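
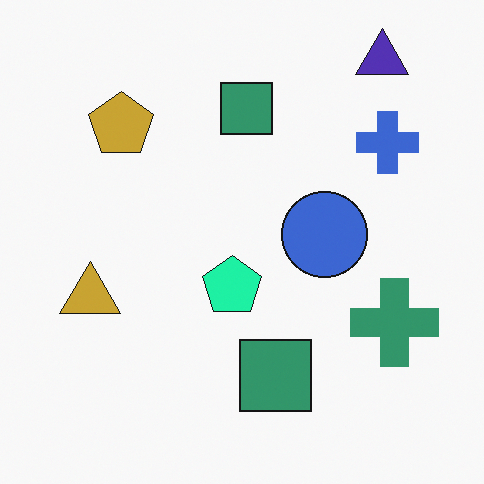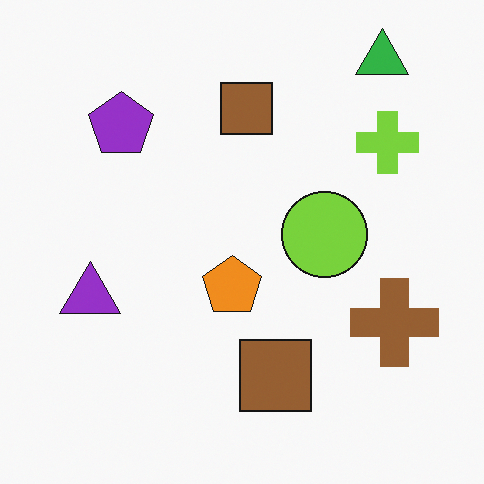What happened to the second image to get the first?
The image was hue-shifted through roughly a third of the color wheel.

Every shape's color has rotated by the same amount around the hue wheel — a uniform hue shift.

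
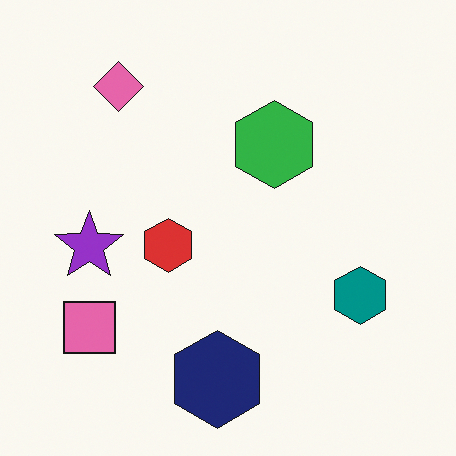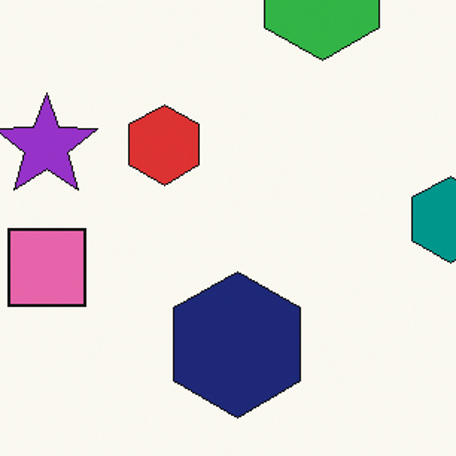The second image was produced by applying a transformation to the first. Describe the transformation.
The image was cropped slightly and scaled back up.

The visible shapes are larger and the field of view is narrower; shapes near the original edges may be partly or wholly outside the frame — a crop-and-rescale.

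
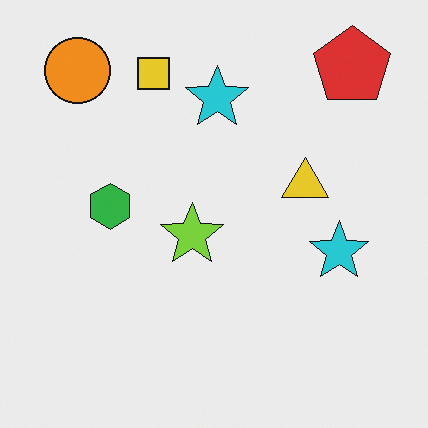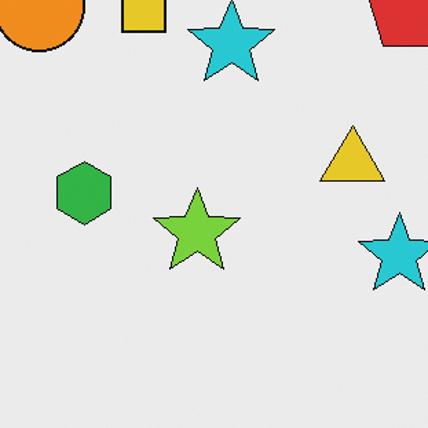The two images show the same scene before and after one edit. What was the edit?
The transformation is: cropped slightly and scaled back up.

The visible shapes are larger and the field of view is narrower; shapes near the original edges may be partly or wholly outside the frame — a crop-and-rescale.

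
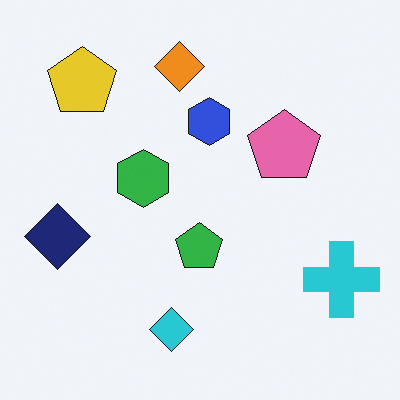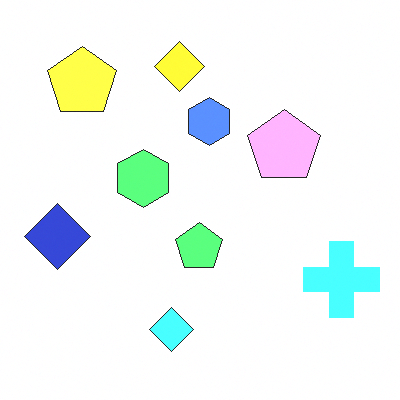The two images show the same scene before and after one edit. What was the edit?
This is the original image substantially brightened.

Every pixel — background and shapes alike — is uniformly brightened.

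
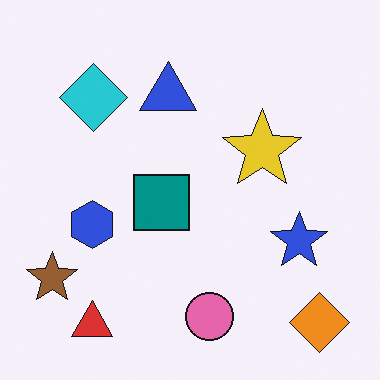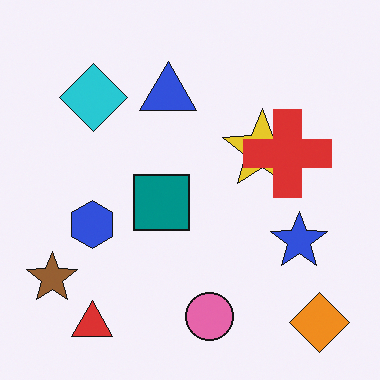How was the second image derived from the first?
The second image is the first overlaid with an additional red cross.

A red cross appears in the second image that is absent from the first.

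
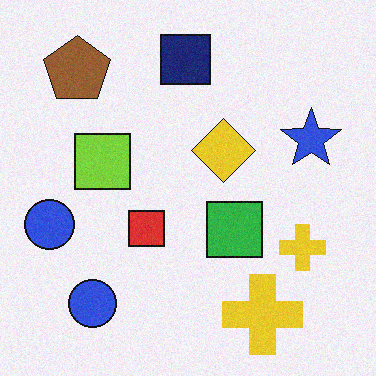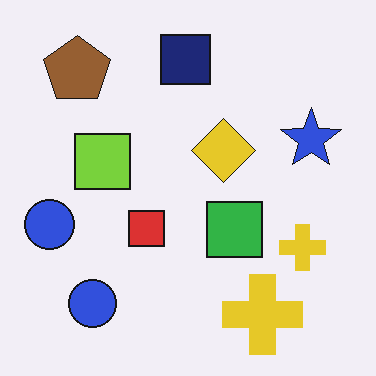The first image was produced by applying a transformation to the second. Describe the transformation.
The transformation is: degraded with a light layer of grain.

Random speckle covers the whole image, including the flat background.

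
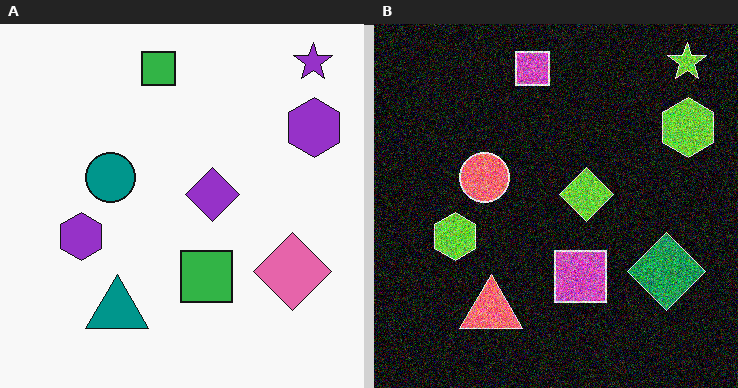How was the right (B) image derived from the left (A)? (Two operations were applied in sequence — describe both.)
The right (B) image is the left (A) color-inverted (negative), then degraded with strong gaussian noise.

The light background has become dark and every shape's color is its complement — a photographic negative. Random speckle covers the whole image, including the flat background.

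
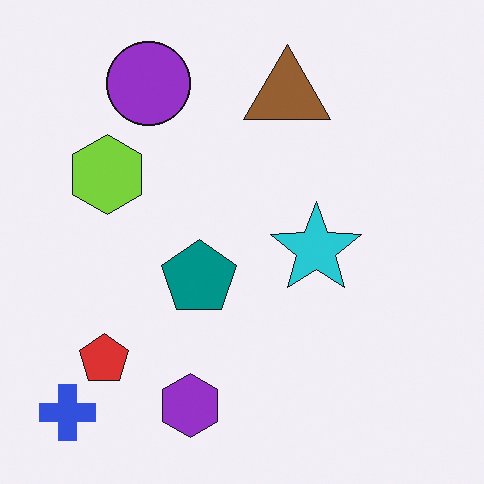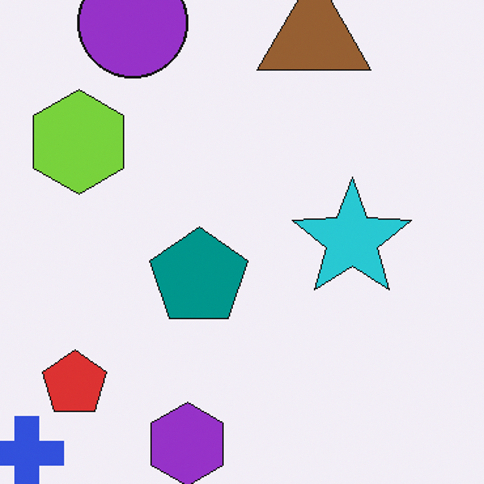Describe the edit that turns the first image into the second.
The image was cropped to a modestly smaller region and rescaled.

The visible shapes are larger and the field of view is narrower; shapes near the original edges may be partly or wholly outside the frame — a crop-and-rescale.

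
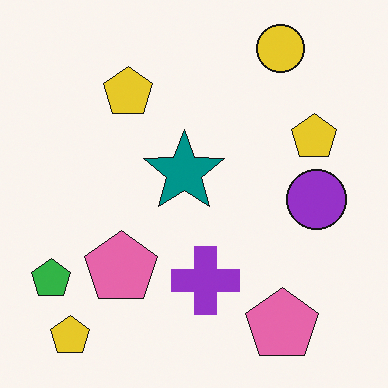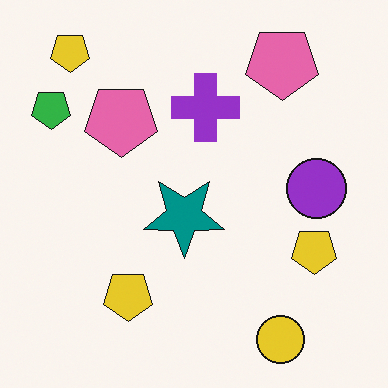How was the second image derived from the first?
It was flipped vertically (top ↔ bottom).

The yellow circle is in the top-right of the first image and the bottom-right of the second — shapes on opposite sides of the horizontal midline have swapped in a mirror flip.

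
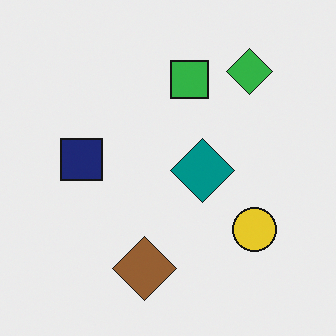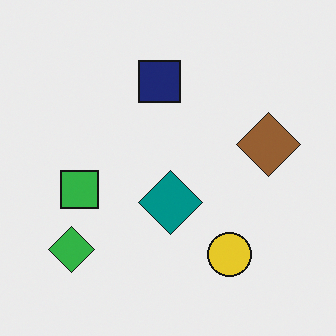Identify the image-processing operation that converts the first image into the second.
The second image is the first transposed (reflected across the top-left ↔ bottom-right diagonal).

Shapes have swapped their row and column positions — what was in the top-right is now in the bottom-left — a diagonal reflection.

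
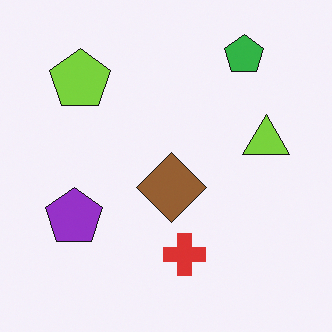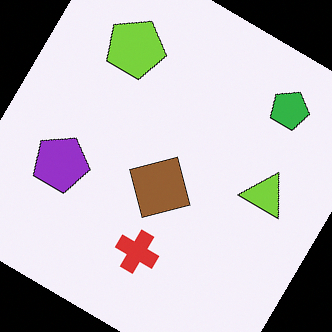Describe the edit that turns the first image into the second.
The image was rotated clockwise by a large amount — several tens of degrees.

Every shape is tilted by the same angle and the image corners show triangular fill wedges — a whole-image rotation by a non-right angle.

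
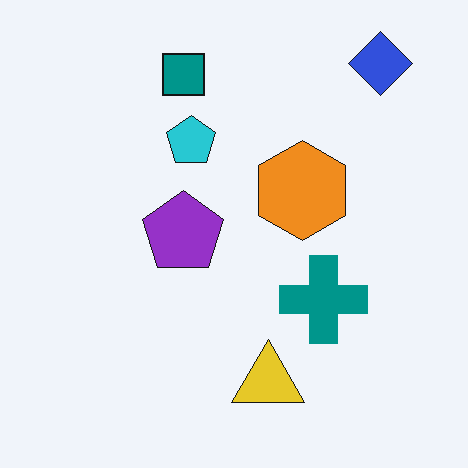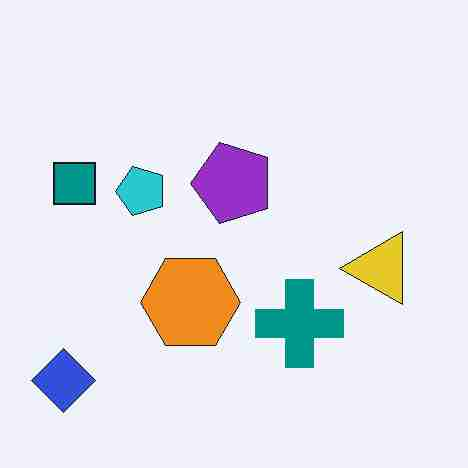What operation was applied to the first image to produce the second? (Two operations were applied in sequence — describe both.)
Transposed (reflected across the top-left ↔ bottom-right diagonal), then degraded with heavy JPEG compression.

Shapes have swapped their row and column positions — what was in the top-right is now in the bottom-left — a diagonal reflection. Blocky 8×8 compression artifacts appear around shape edges and the flat background shows ringing — characteristic JPEG degradation.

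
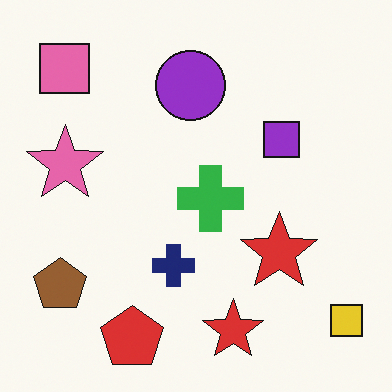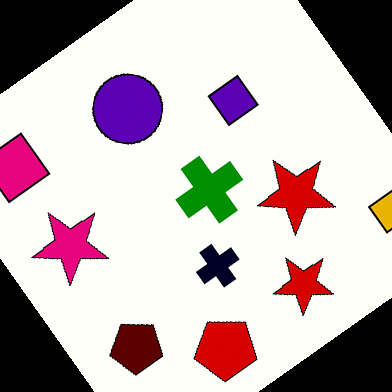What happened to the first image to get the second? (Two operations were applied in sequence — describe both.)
It was boosted in contrast, then rotated counter-clockwise by a large amount — several tens of degrees.

Tones are pushed away from mid-grey across the whole image — a global contrast change. Every shape is tilted by the same angle and the image corners show triangular fill wedges — a whole-image rotation by a non-right angle.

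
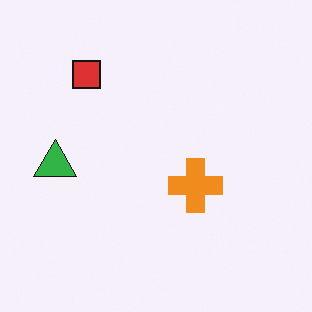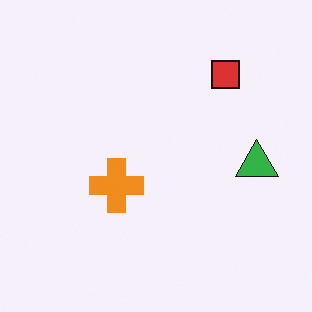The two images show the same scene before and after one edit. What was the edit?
Flipped horizontally (left ↔ right).

The green triangle is in the left of the first image and the right of the second — shapes on opposite sides of the vertical midline have swapped in a mirror flip.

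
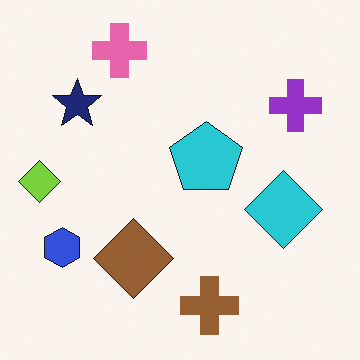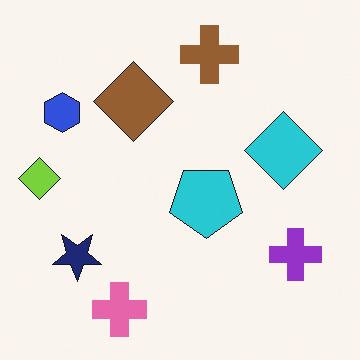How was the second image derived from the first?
Flipped vertically (top ↔ bottom).

The pink cross is in the top-left of the first image and the bottom-left of the second — shapes on opposite sides of the horizontal midline have swapped in a mirror flip.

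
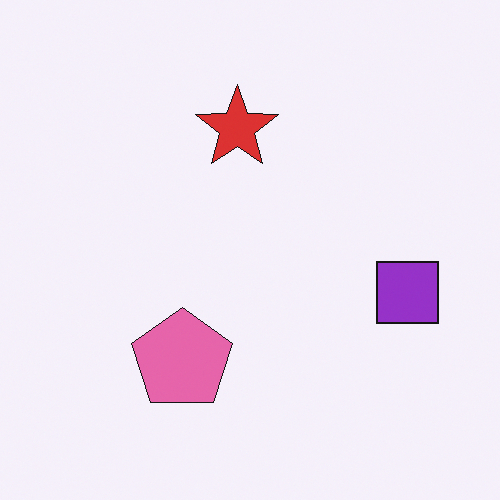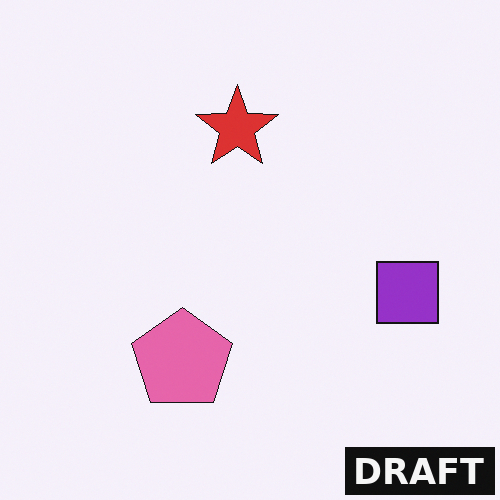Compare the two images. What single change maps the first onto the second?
The image was watermarked with the text "DRAFT" in the lower-right corner.

A dark label reading "DRAFT" appears in the lower-right corner.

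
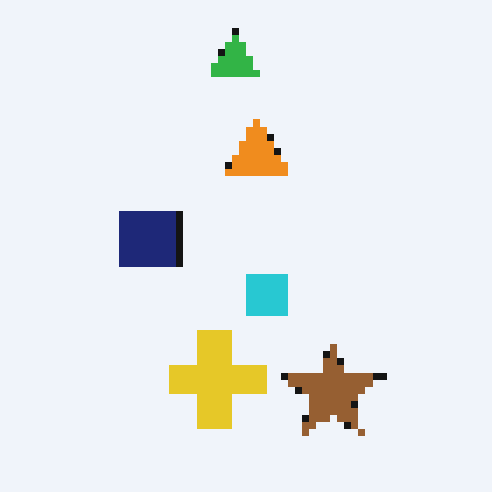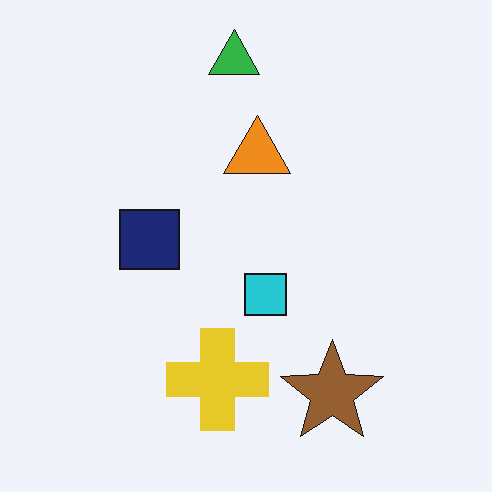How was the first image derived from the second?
The first image is the second pixelated into visible square blocks.

Shapes are reduced to large square blocks; fine edges and outlines are lost — a downscale-then-upscale (mosaic) effect.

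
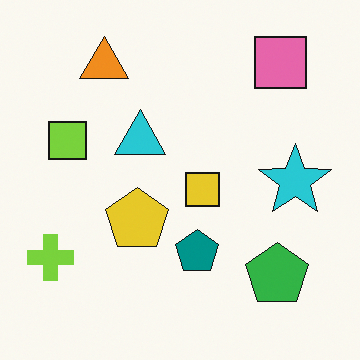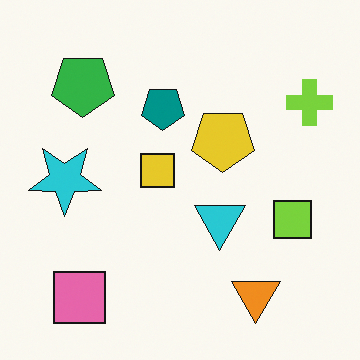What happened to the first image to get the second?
The image was rotated 180°.

The pink square sits in the top-right of the first image and the bottom-left of the second — consistent with a whole-image 180° rotation.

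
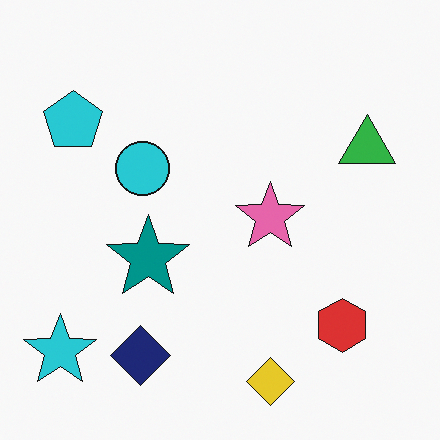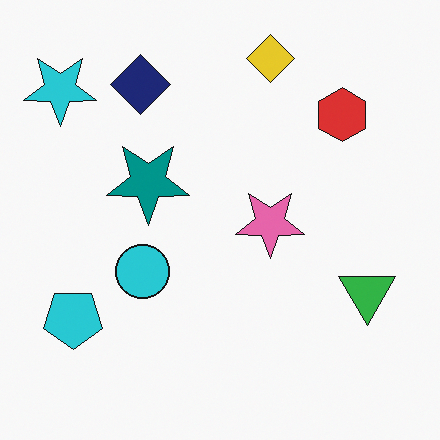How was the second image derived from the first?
This is the original image flipped vertically (top ↔ bottom).

The yellow diamond is in the bottom of the first image and the top of the second — shapes on opposite sides of the horizontal midline have swapped in a mirror flip.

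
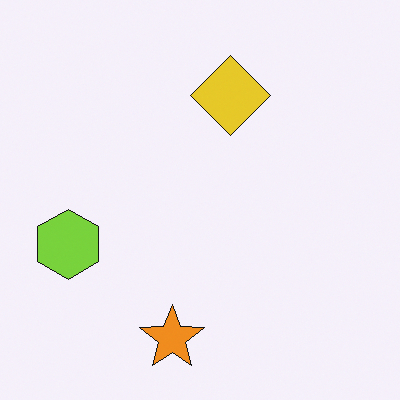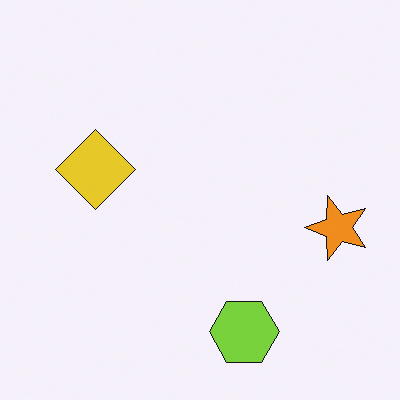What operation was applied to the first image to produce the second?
Rotated 90° counter-clockwise.

The orange star sits in the bottom of the first image and the right of the second — consistent with a whole-image 90° counter-clockwise rotation.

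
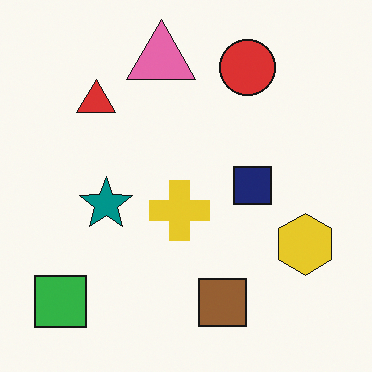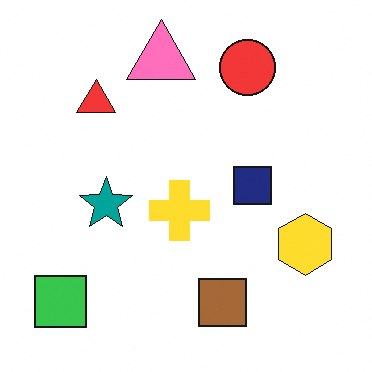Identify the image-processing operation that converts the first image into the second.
Slightly brightened.

Every pixel — background and shapes alike — is uniformly brightened.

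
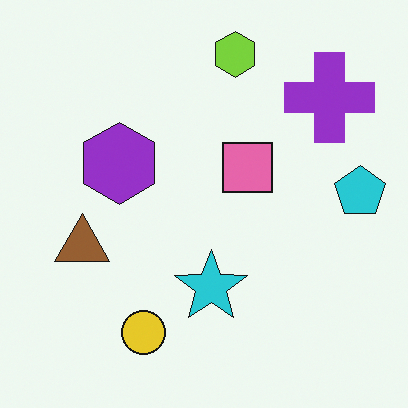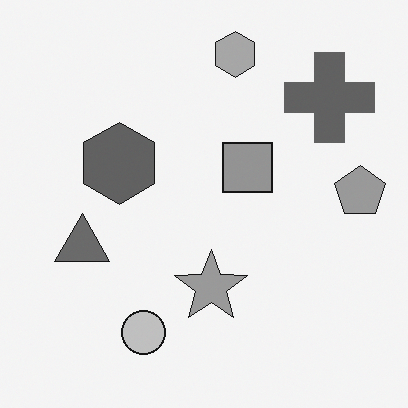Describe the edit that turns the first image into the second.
This is the original image converted to grayscale.

All color is removed — every shape is now a shade of grey.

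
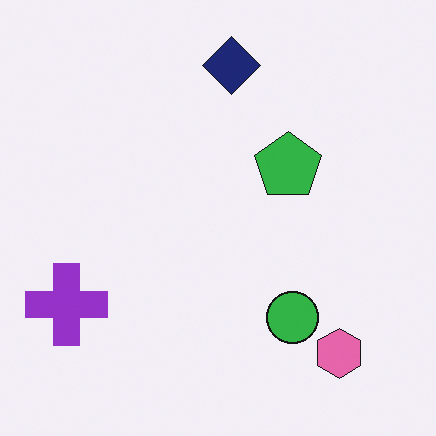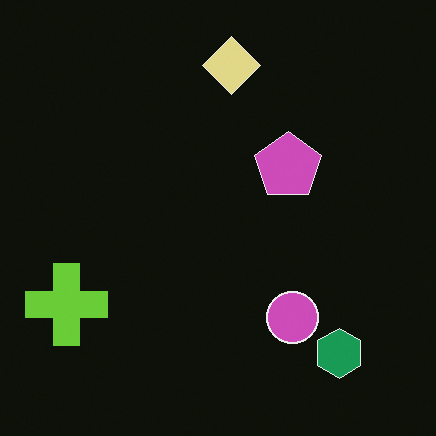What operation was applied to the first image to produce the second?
Color-inverted (negative).

The light background has become dark and every shape's color is its complement — a photographic negative.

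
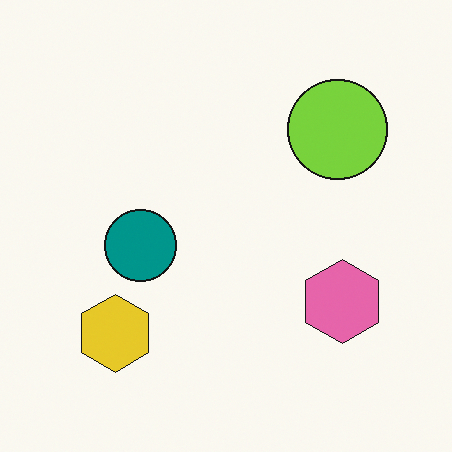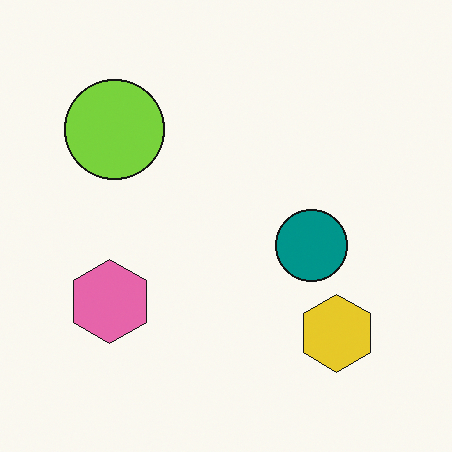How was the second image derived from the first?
Flipped horizontally (left ↔ right).

The pink hexagon is in the right of the first image and the left of the second — shapes on opposite sides of the vertical midline have swapped in a mirror flip.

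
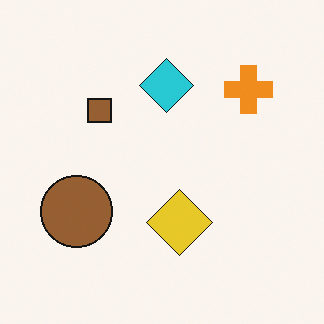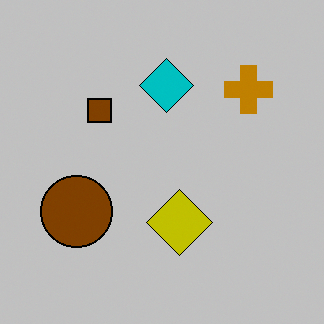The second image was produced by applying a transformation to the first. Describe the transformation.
The transformation is: heavily posterized to just a handful of flat colors.

Each flat color has snapped to a coarser quantized level — most visibly, the near-white background has dropped to a flat grey.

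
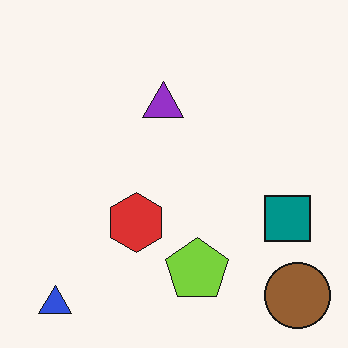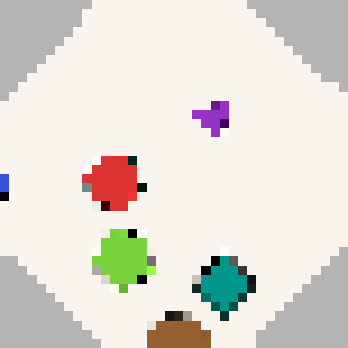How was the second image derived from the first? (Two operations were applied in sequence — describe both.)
The image was rotated clockwise by a large amount — several tens of degrees, then coarsely pixelated.

Every shape is tilted by the same angle and the image corners show triangular fill wedges — a whole-image rotation by a non-right angle. Shapes are reduced to large square blocks; fine edges and outlines are lost — a downscale-then-upscale (mosaic) effect.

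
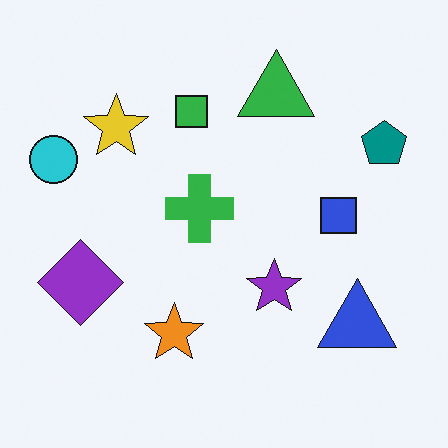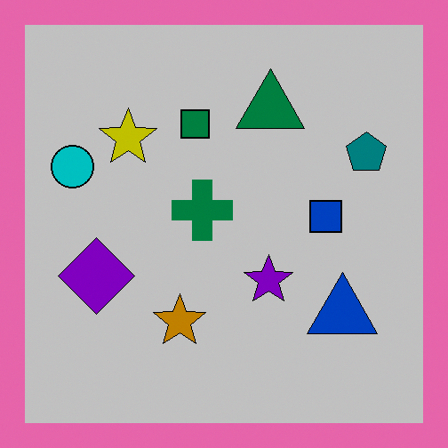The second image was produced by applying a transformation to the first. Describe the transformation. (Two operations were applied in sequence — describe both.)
The transformation is: aggressively posterized, then framed with a pink border.

Each flat color has snapped to a coarser quantized level — most visibly, the near-white background has dropped to a flat grey. A solid pink frame runs around the edge of the second image, with the content slightly shrunk inside it.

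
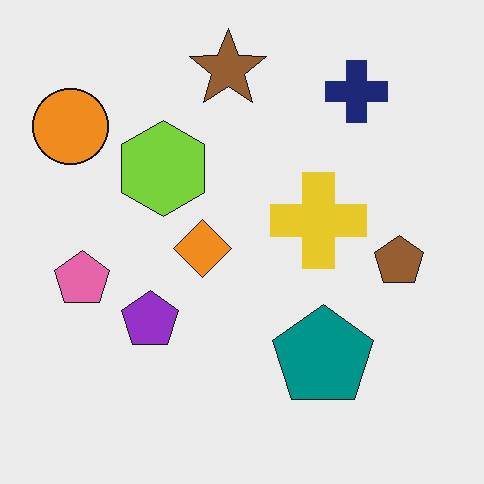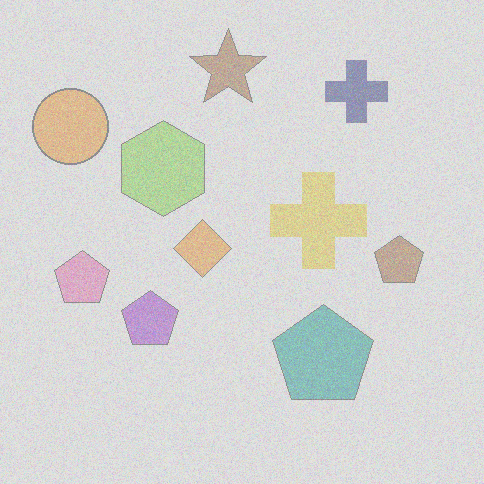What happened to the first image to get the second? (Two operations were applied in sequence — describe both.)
This is the original image degraded with heavy additive noise, then given much lower contrast.

Random speckle covers the whole image, including the flat background. Tones are pushed toward mid-grey across the whole image — a global contrast change.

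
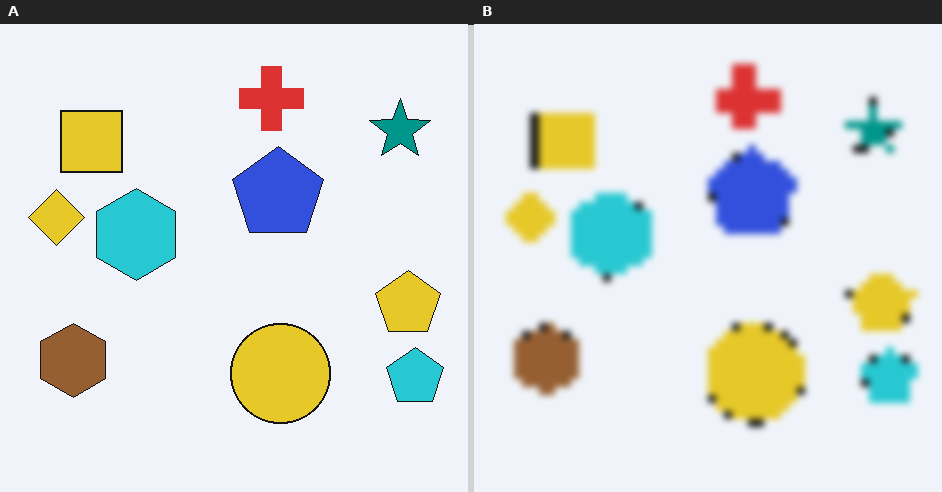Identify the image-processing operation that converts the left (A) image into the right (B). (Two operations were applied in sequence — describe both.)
This is the original image pixelated into visible square blocks, then noticeably gaussian-blurred.

Shapes are reduced to large square blocks; fine edges and outlines are lost — a downscale-then-upscale (mosaic) effect. Shape edges and outlines are uniformly softened across the whole image.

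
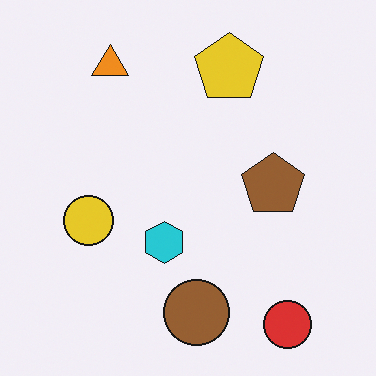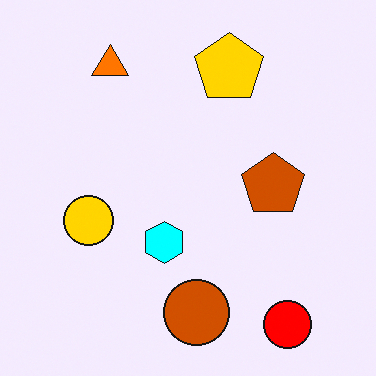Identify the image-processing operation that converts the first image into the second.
The image was made much more vivid (saturation change).

All colors are more vivid — a global saturation change.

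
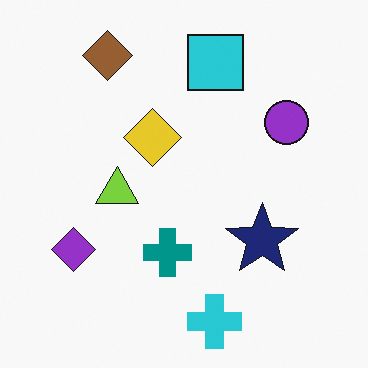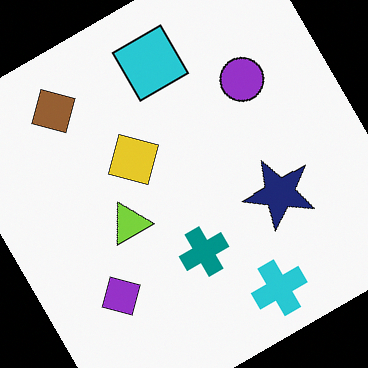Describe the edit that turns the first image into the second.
The image was rotated counter-clockwise by a large amount — several tens of degrees.

Every shape is tilted by the same angle and the image corners show triangular fill wedges — a whole-image rotation by a non-right angle.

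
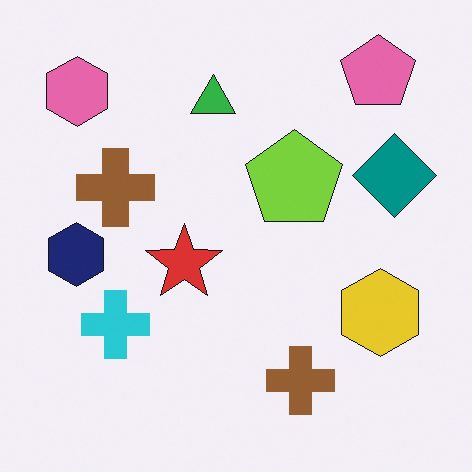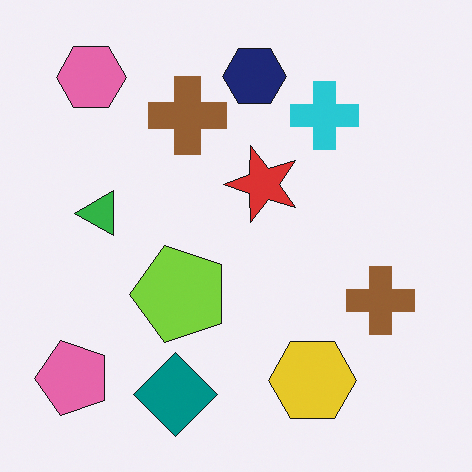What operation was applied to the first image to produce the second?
The second image is the first transposed (reflected across the top-left ↔ bottom-right diagonal).

Shapes have swapped their row and column positions — what was in the top-right is now in the bottom-left — a diagonal reflection.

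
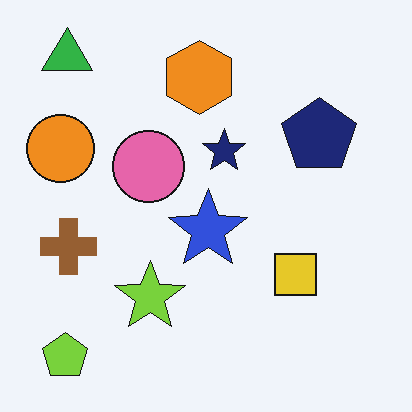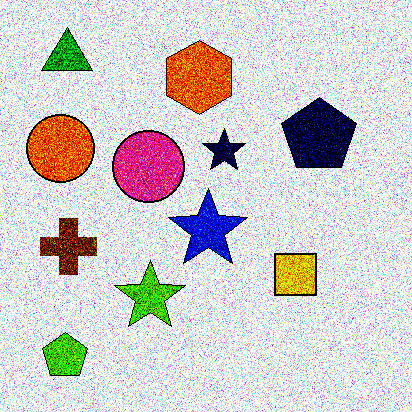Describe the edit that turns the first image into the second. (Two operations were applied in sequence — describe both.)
The second image is the first degraded with a thick layer of grain, then boosted in contrast.

Random speckle covers the whole image, including the flat background. Tones are pushed away from mid-grey across the whole image — a global contrast change.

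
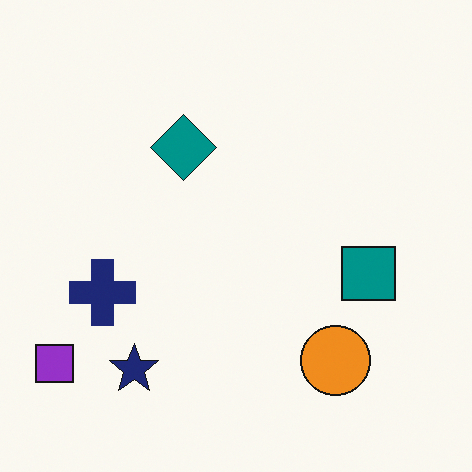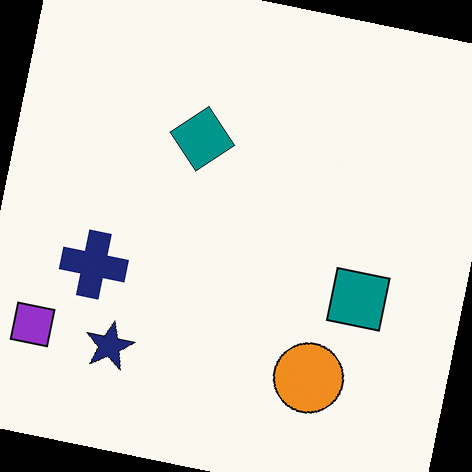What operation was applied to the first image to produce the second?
Rotated clockwise by a few degrees.

Every shape is tilted by the same angle and the image corners show triangular fill wedges — a whole-image rotation by a non-right angle.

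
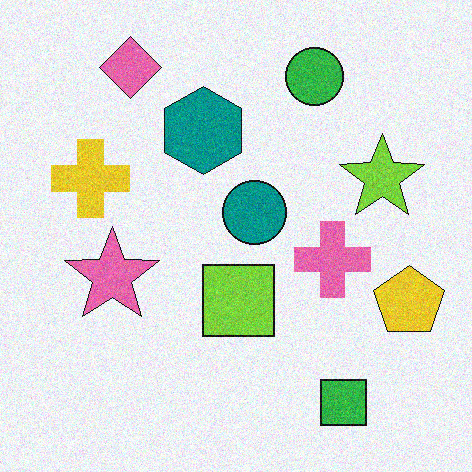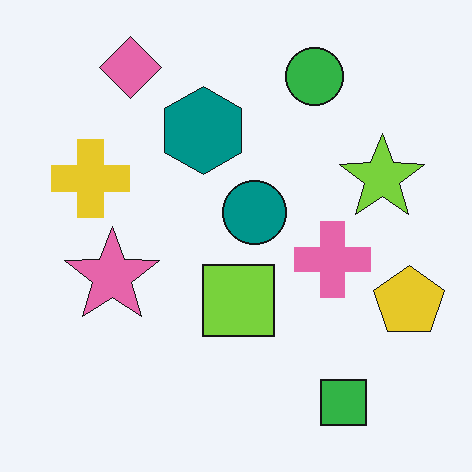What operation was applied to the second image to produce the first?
It was degraded with moderate additive noise.

Random speckle covers the whole image, including the flat background.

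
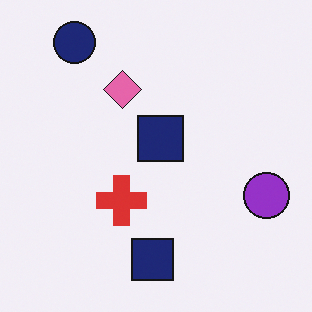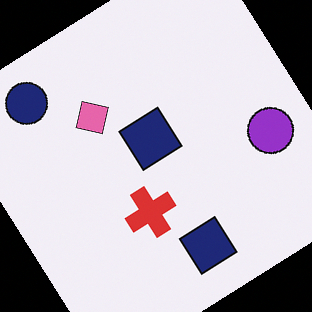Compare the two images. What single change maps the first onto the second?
The image was rotated counter-clockwise by a large amount — several tens of degrees.

Every shape is tilted by the same angle and the image corners show triangular fill wedges — a whole-image rotation by a non-right angle.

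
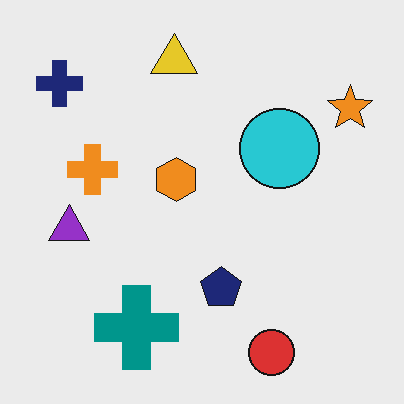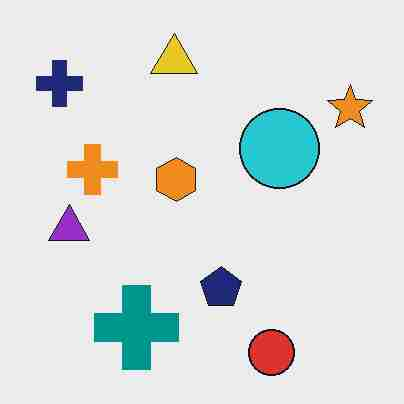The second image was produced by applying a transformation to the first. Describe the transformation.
Heavily JPEG-compressed with obvious blocking artifacts.

Blocky 8×8 compression artifacts appear around shape edges and the flat background shows ringing — characteristic JPEG degradation.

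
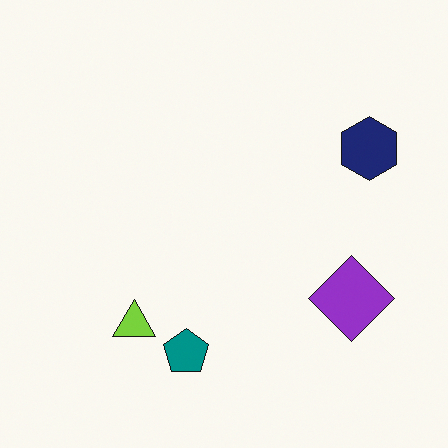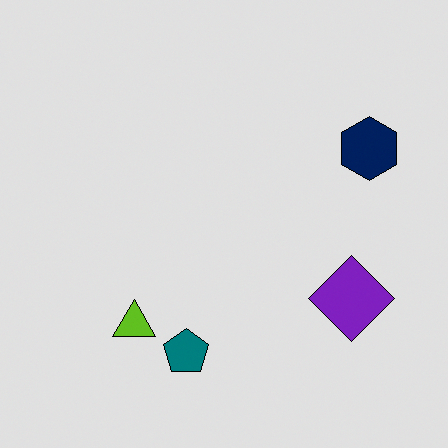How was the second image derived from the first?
This is the original image posterized to a reduced palette.

Each flat color has snapped to a coarser quantized level — most visibly, the near-white background has dropped to a flat grey.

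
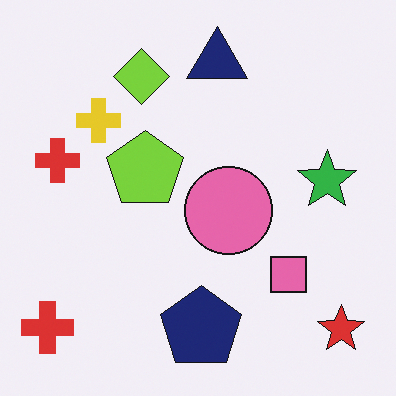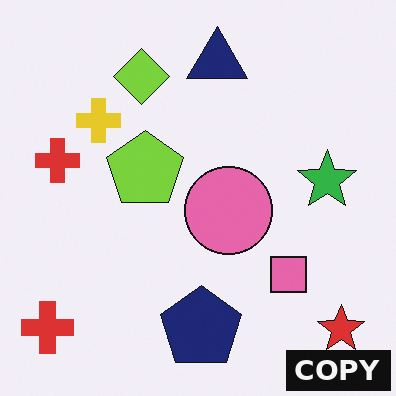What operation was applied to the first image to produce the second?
The second image is the first watermarked with the text "COPY" in the lower-right corner.

A dark label reading "COPY" appears in the lower-right corner.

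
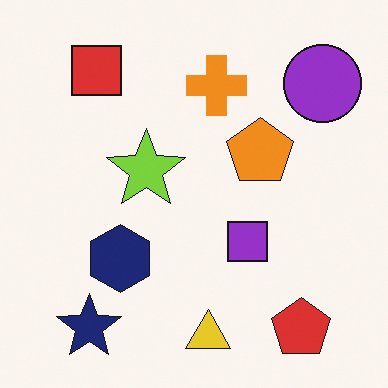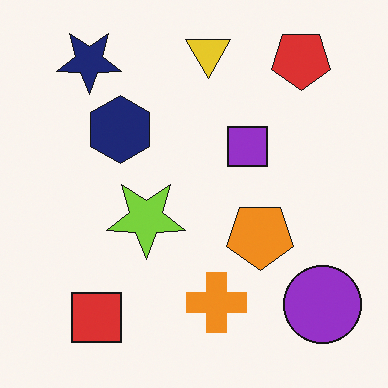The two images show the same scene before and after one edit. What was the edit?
Flipped vertically (top ↔ bottom).

The yellow triangle is in the bottom of the first image and the top of the second — shapes on opposite sides of the horizontal midline have swapped in a mirror flip.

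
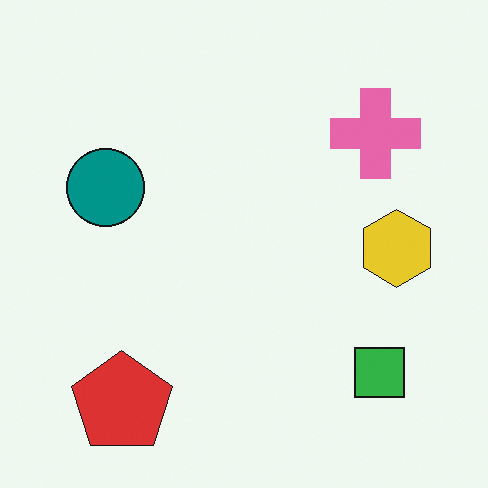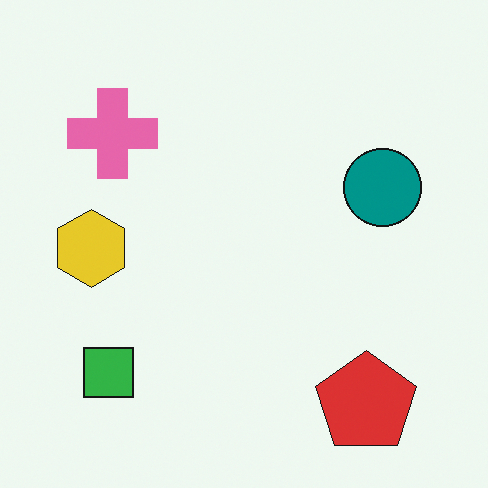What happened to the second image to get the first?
It was flipped horizontally (left ↔ right).

The yellow hexagon is in the left of the second image and the right of the first — shapes on opposite sides of the vertical midline have swapped in a mirror flip.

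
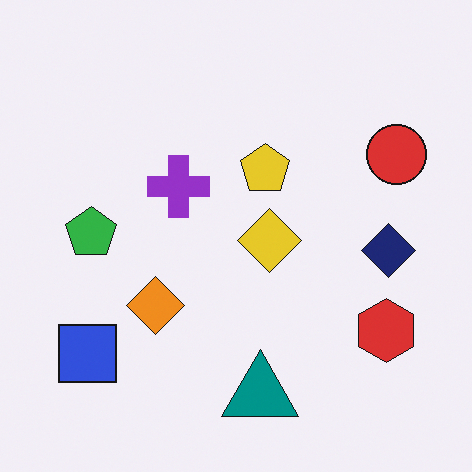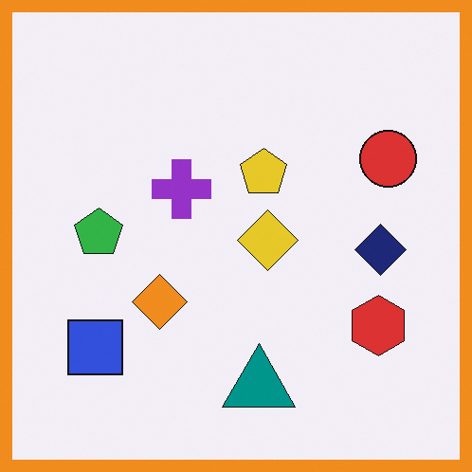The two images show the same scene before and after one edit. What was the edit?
The image was framed with a orange border.

A solid orange frame runs around the edge of the second image, with the content slightly shrunk inside it.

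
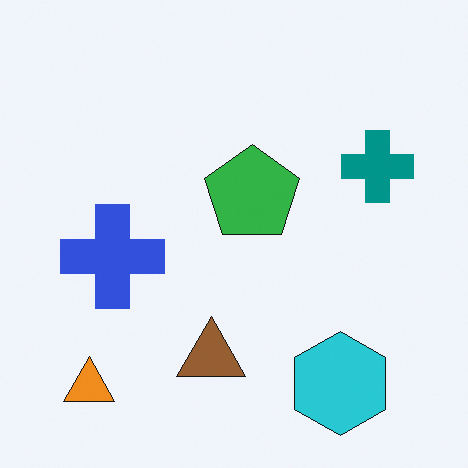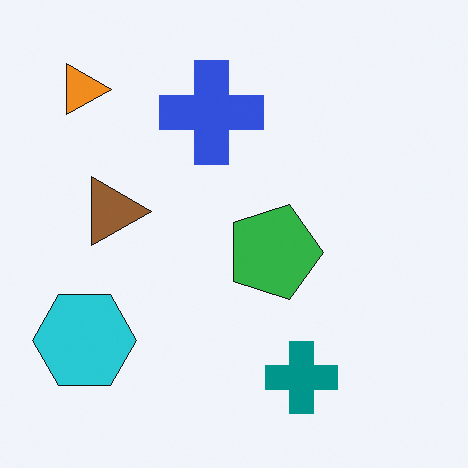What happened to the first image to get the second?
It was rotated 90° clockwise.

The orange triangle sits in the bottom-left of the first image and the top-left of the second — consistent with a whole-image 90° clockwise rotation.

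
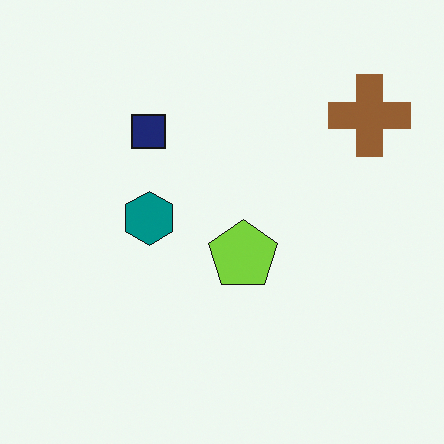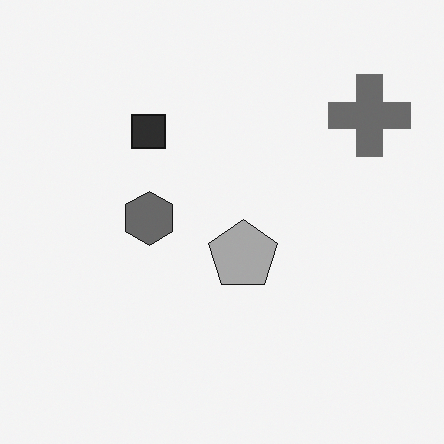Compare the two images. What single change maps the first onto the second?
The transformation is: converted to grayscale.

All color is removed — every shape is now a shade of grey.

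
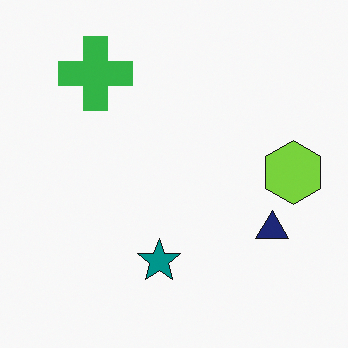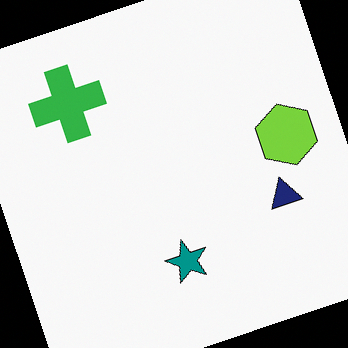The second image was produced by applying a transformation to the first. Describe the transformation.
The image was rotated counter-clockwise by a clearly visible amount.

Every shape is tilted by the same angle and the image corners show triangular fill wedges — a whole-image rotation by a non-right angle.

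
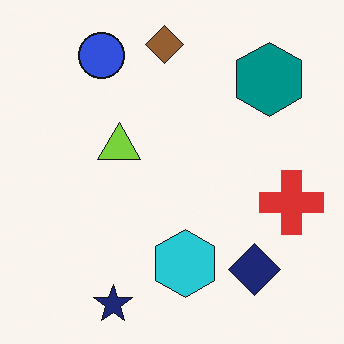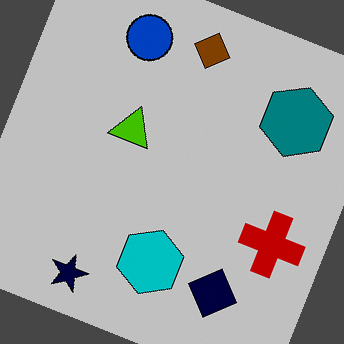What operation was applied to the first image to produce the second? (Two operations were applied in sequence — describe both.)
Heavily posterized to just a handful of flat colors, then rotated clockwise by a moderate amount.

Each flat color has snapped to a coarser quantized level — most visibly, the near-white background has dropped to a flat grey. Every shape is tilted by the same angle and the image corners show triangular fill wedges — a whole-image rotation by a non-right angle.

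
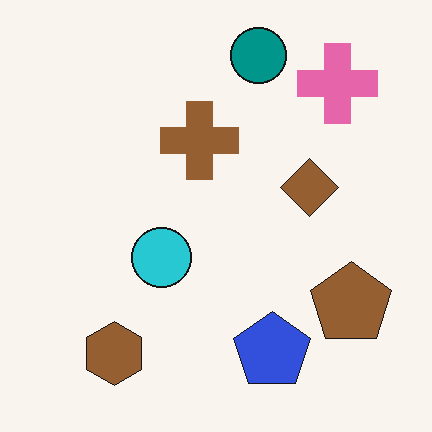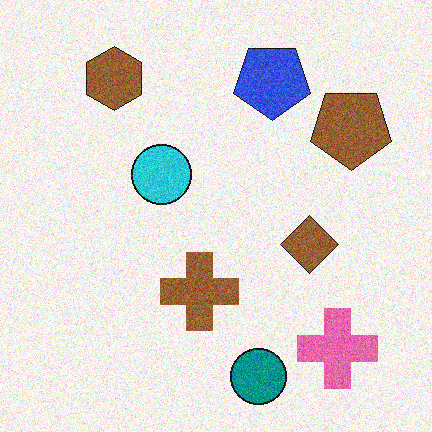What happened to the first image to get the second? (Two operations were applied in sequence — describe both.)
The second image is the first flipped vertically (top ↔ bottom), then degraded with moderate additive noise.

The teal circle is in the top of the first image and the bottom of the second — shapes on opposite sides of the horizontal midline have swapped in a mirror flip. Random speckle covers the whole image, including the flat background.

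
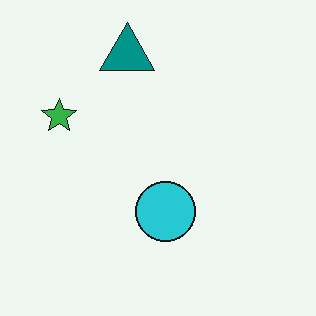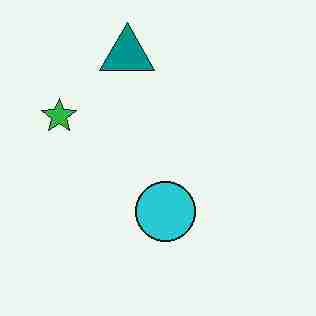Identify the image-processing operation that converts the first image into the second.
Degraded with heavy JPEG compression.

Blocky 8×8 compression artifacts appear around shape edges and the flat background shows ringing — characteristic JPEG degradation.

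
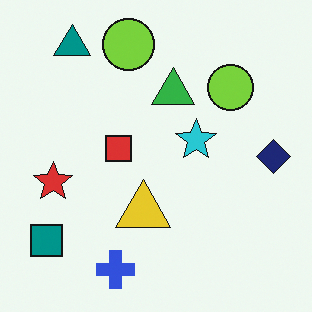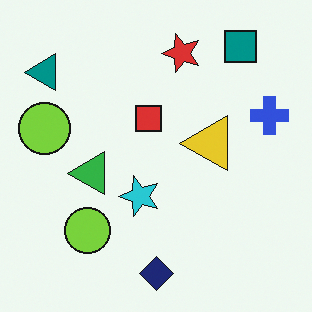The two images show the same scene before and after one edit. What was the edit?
Transposed (reflected across the top-left ↔ bottom-right diagonal).

Shapes have swapped their row and column positions — what was in the top-right is now in the bottom-left — a diagonal reflection.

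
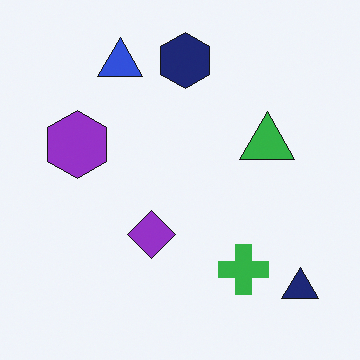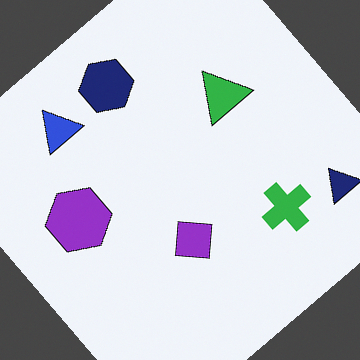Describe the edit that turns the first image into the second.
The image was rotated counter-clockwise by a large amount — several tens of degrees.

Every shape is tilted by the same angle and the image corners show triangular fill wedges — a whole-image rotation by a non-right angle.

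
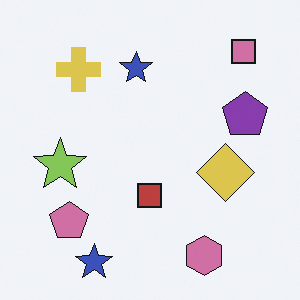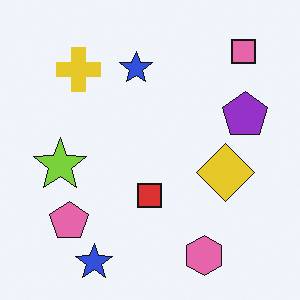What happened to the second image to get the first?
Slightly desaturated.

All colors are more muted and greyish — a global saturation change.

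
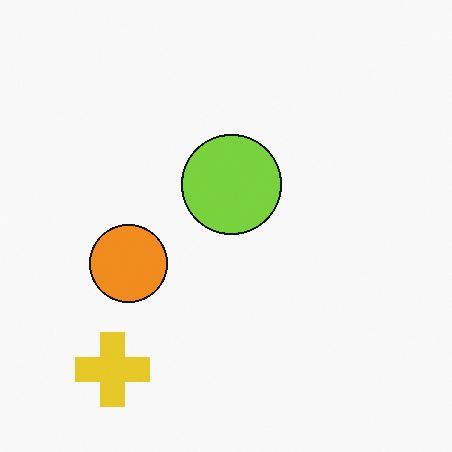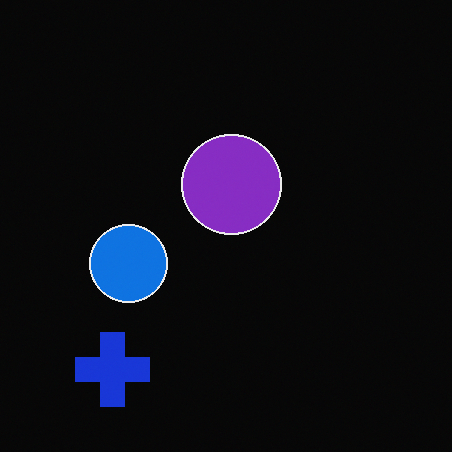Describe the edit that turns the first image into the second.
The image was color-inverted (negative).

The light background has become dark and every shape's color is its complement — a photographic negative.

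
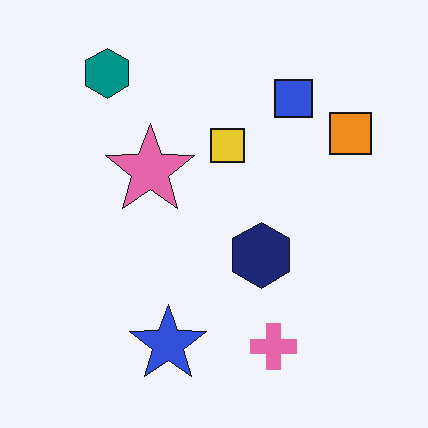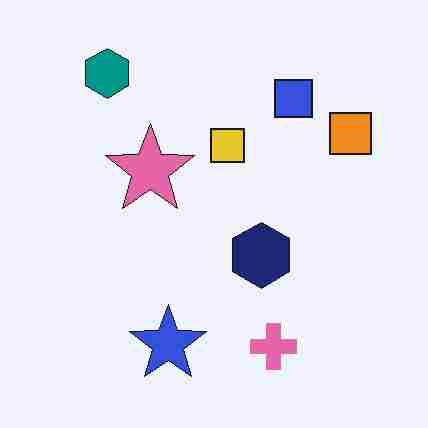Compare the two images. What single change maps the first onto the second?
This is the original image heavily JPEG-compressed with obvious blocking artifacts.

Blocky 8×8 compression artifacts appear around shape edges and the flat background shows ringing — characteristic JPEG degradation.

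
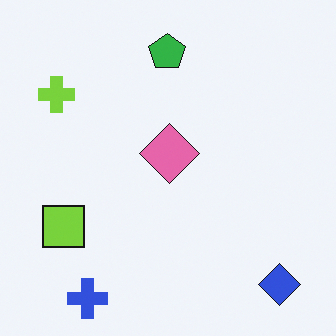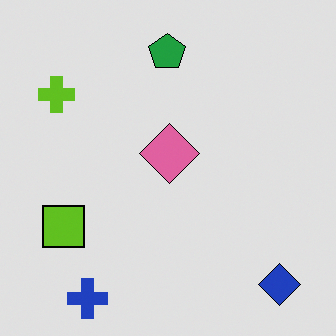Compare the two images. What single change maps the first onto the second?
The transformation is: moderately posterized.

Each flat color has snapped to a coarser quantized level — most visibly, the near-white background has dropped to a flat grey.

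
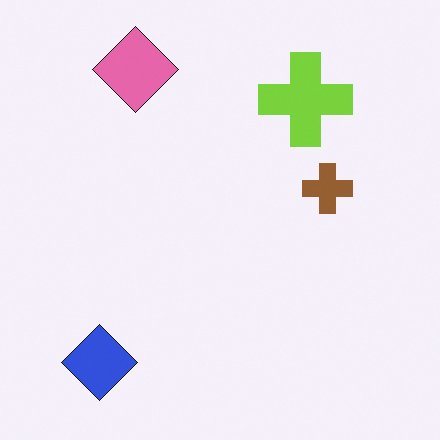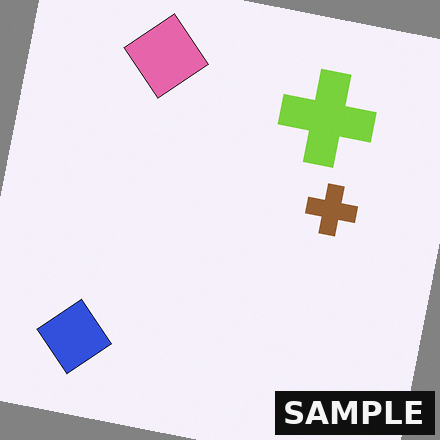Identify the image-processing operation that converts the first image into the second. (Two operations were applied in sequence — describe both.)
The transformation is: rotated clockwise by a slight angle, then watermarked with the text "SAMPLE" in the lower-right corner.

Every shape is tilted by the same angle and the image corners show triangular fill wedges — a whole-image rotation by a non-right angle. A dark label reading "SAMPLE" appears in the lower-right corner.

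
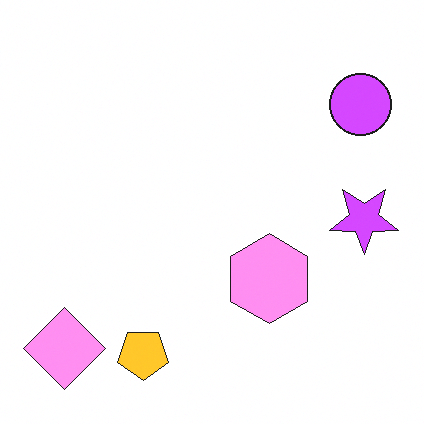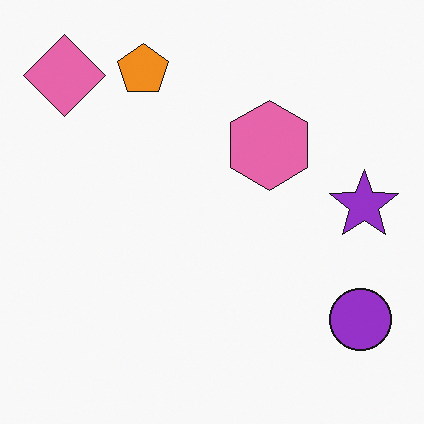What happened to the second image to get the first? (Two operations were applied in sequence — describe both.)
The image was flipped vertically (top ↔ bottom), then substantially brightened.

The orange pentagon is in the top of the second image and the bottom of the first — shapes on opposite sides of the horizontal midline have swapped in a mirror flip. Every pixel — background and shapes alike — is uniformly brightened.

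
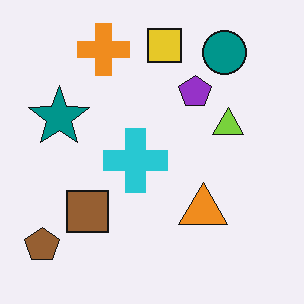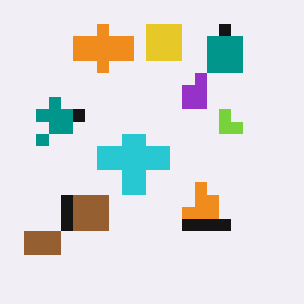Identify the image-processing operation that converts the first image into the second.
This is the original image coarsely pixelated.

Shapes are reduced to large square blocks; fine edges and outlines are lost — a downscale-then-upscale (mosaic) effect.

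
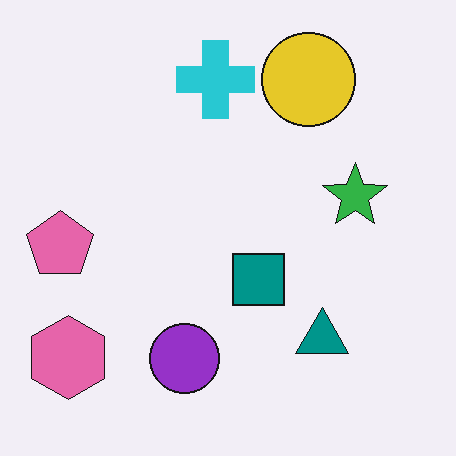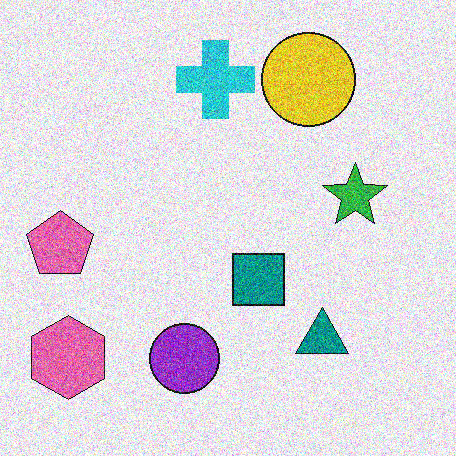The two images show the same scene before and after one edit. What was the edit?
The image was degraded with strong gaussian noise.

Random speckle covers the whole image, including the flat background.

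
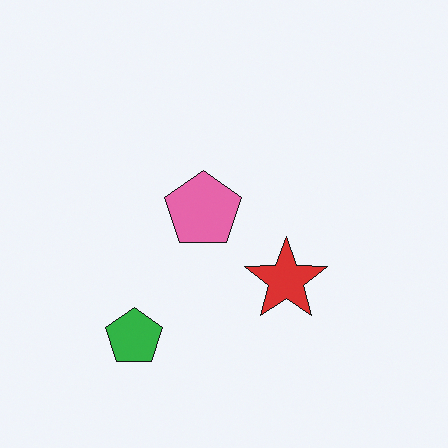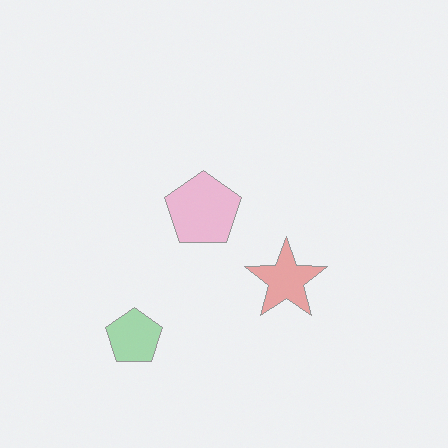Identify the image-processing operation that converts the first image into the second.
The image was washed out (contrast reduced).

Tones are pushed toward mid-grey across the whole image — a global contrast change.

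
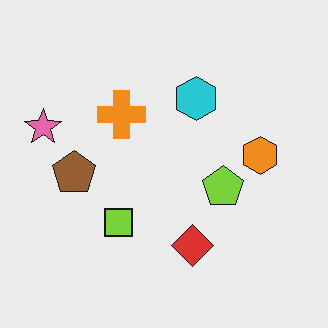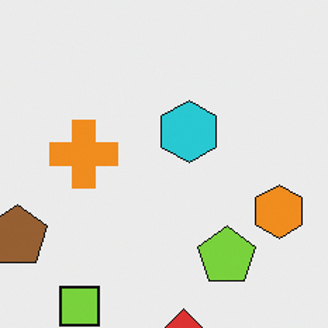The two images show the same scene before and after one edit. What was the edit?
Cropped slightly and scaled back up.

The visible shapes are larger and the field of view is narrower; shapes near the original edges may be partly or wholly outside the frame — a crop-and-rescale.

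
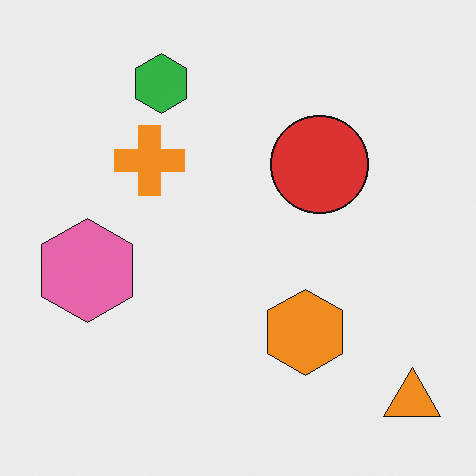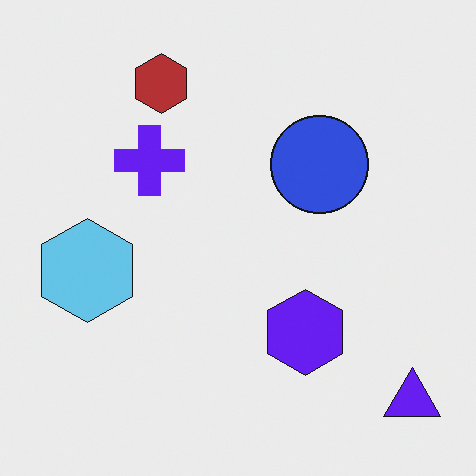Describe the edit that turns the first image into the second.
This is the original image hue-shifted through roughly half the color wheel.

Every shape's color has rotated by the same amount around the hue wheel — a uniform hue shift.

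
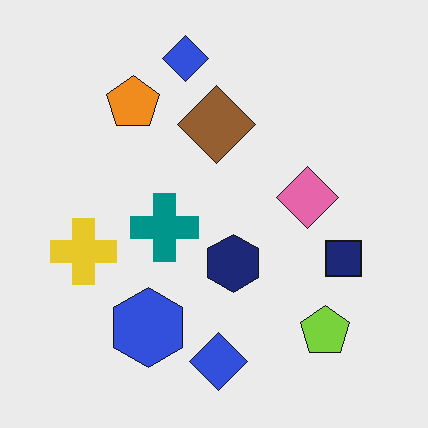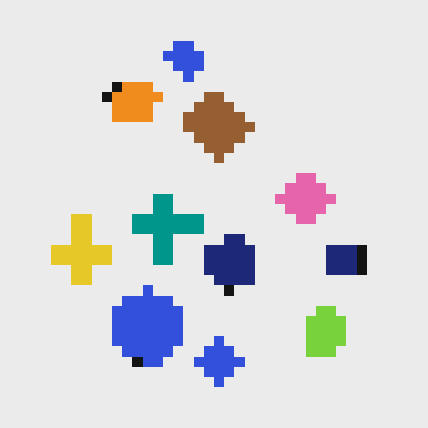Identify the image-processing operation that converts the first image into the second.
The transformation is: coarsely pixelated.

Shapes are reduced to large square blocks; fine edges and outlines are lost — a downscale-then-upscale (mosaic) effect.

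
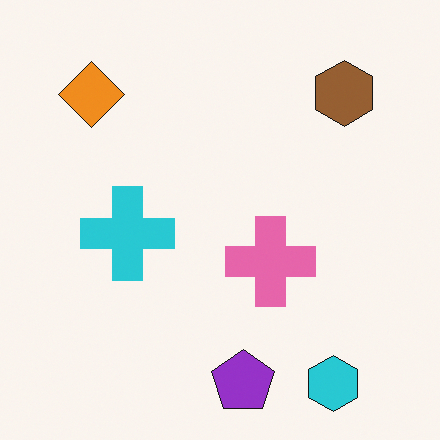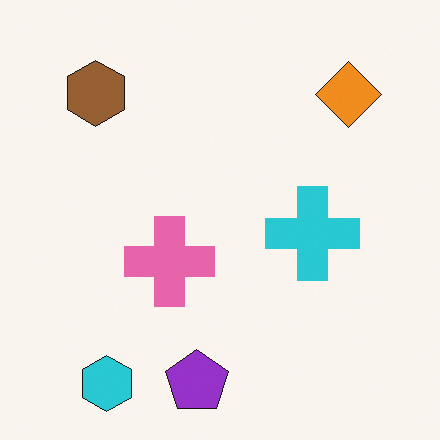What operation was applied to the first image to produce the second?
The transformation is: flipped horizontally (left ↔ right).

The orange diamond is in the top-left of the first image and the top-right of the second — shapes on opposite sides of the vertical midline have swapped in a mirror flip.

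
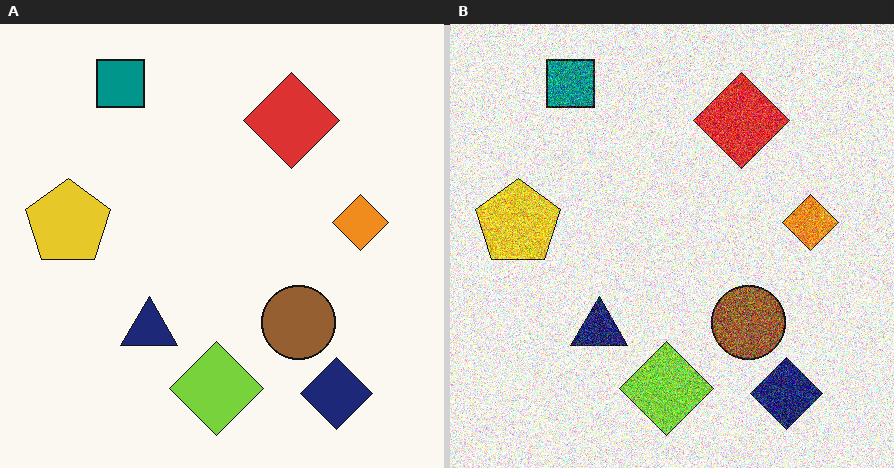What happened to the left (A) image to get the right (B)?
The right (B) image is the left (A) degraded with heavy additive noise.

Random speckle covers the whole image, including the flat background.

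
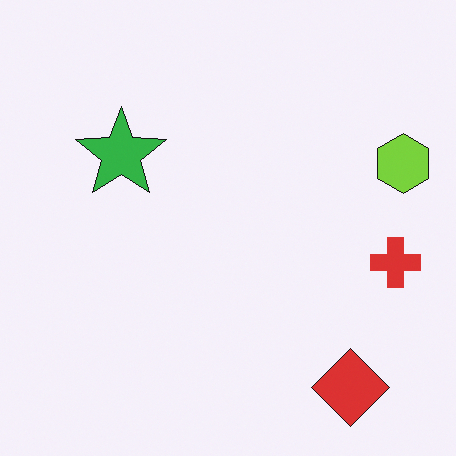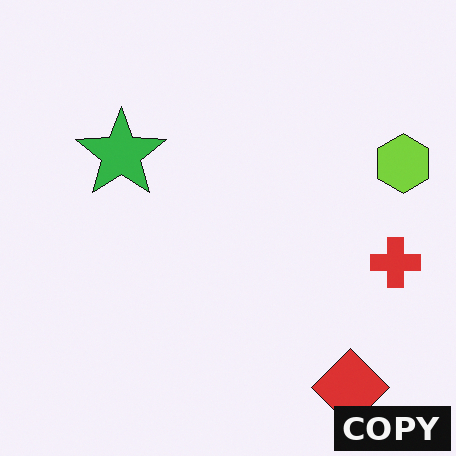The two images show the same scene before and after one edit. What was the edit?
Watermarked with the text "COPY" in the lower-right corner.

A dark label reading "COPY" appears in the lower-right corner.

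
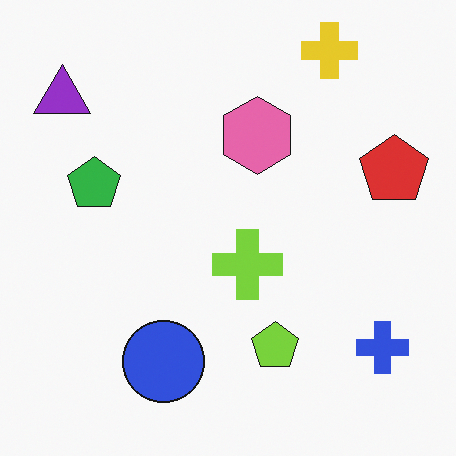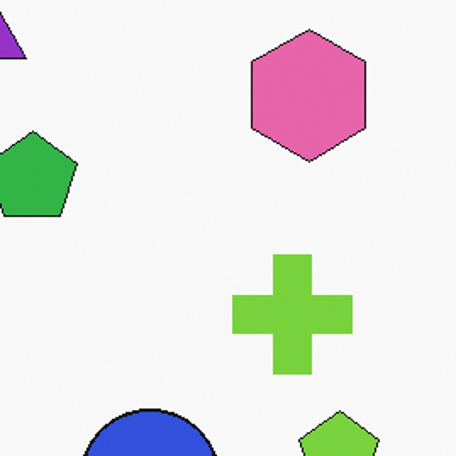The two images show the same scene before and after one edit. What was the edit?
It was cropped to a noticeably smaller region and rescaled.

The visible shapes are larger and the field of view is narrower; shapes near the original edges may be partly or wholly outside the frame — a crop-and-rescale.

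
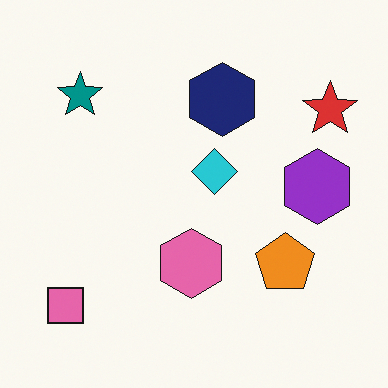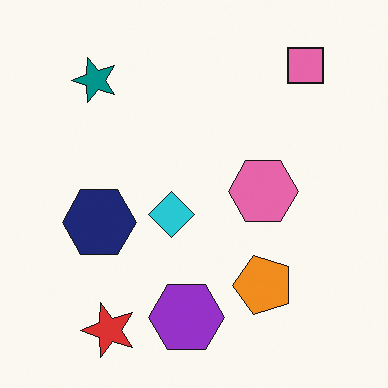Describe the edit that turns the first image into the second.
Transposed (reflected across the top-left ↔ bottom-right diagonal).

Shapes have swapped their row and column positions — what was in the top-right is now in the bottom-left — a diagonal reflection.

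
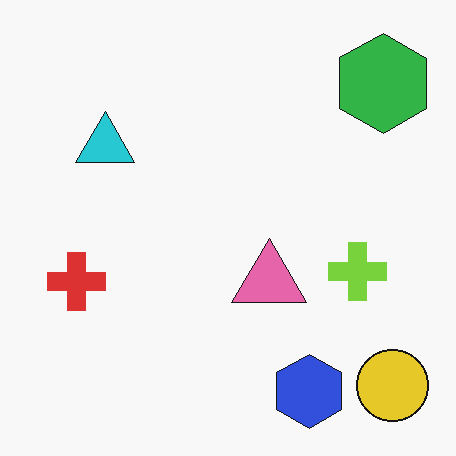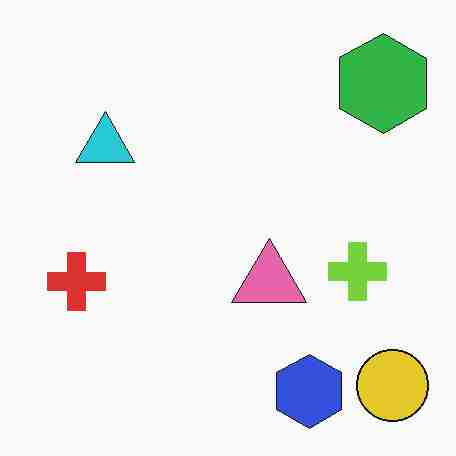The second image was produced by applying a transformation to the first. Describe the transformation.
The transformation is: degraded with heavy JPEG compression.

Blocky 8×8 compression artifacts appear around shape edges and the flat background shows ringing — characteristic JPEG degradation.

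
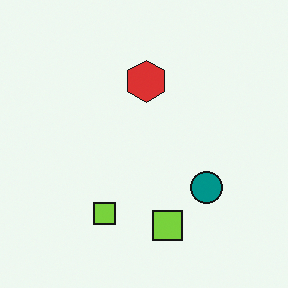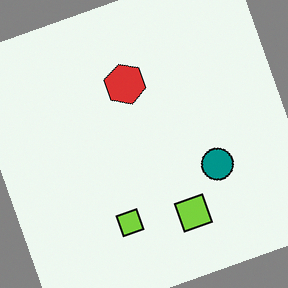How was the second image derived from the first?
The second image is the first rotated counter-clockwise by a moderate amount.

Every shape is tilted by the same angle and the image corners show triangular fill wedges — a whole-image rotation by a non-right angle.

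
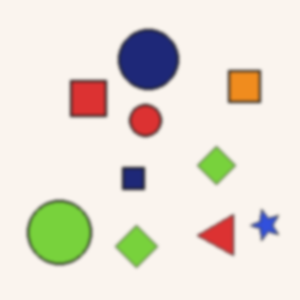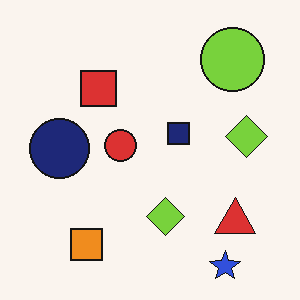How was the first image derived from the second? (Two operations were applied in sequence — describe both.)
It was lightly blurred, then transposed (reflected across the top-left ↔ bottom-right diagonal).

Shape edges and outlines are uniformly softened across the whole image. Shapes have swapped their row and column positions — what was in the top-right is now in the bottom-left — a diagonal reflection.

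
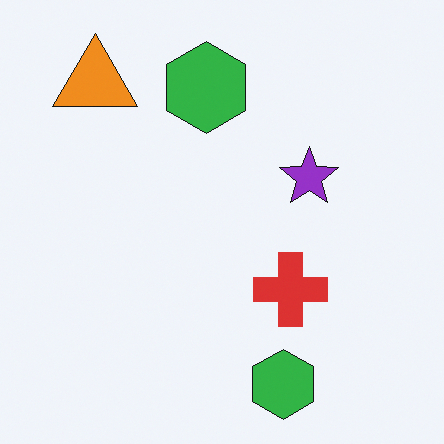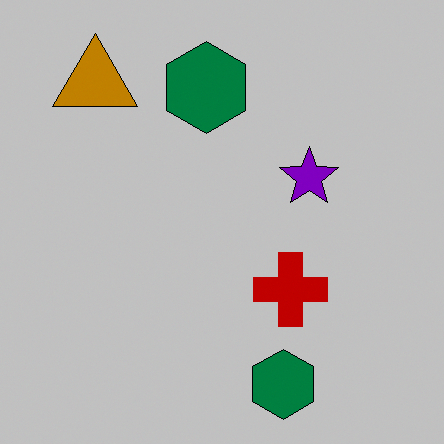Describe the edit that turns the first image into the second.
The second image is the first aggressively posterized.

Each flat color has snapped to a coarser quantized level — most visibly, the near-white background has dropped to a flat grey.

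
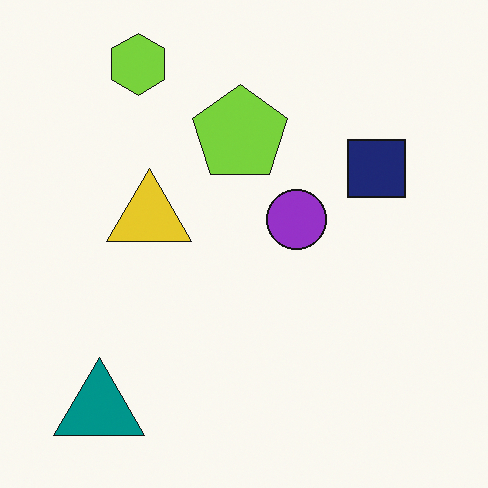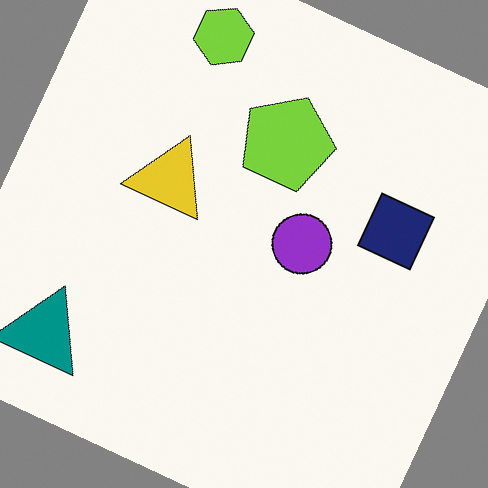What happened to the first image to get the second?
This is the original image rotated clockwise by a moderate amount.

Every shape is tilted by the same angle and the image corners show triangular fill wedges — a whole-image rotation by a non-right angle.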